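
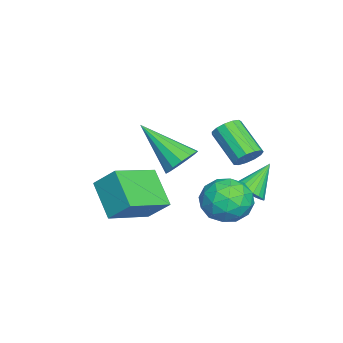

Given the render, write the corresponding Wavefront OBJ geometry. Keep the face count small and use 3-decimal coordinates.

v 0.259 2.446 -4.19
v 0.649 3.101 -3.612
v 0.931 1.319 -3.368
v 1.321 1.974 -2.79
v 0.376 1.826 -2.776
v -0.04 2.522 -3.285
v 1.62 1.898 -3.695
v 1.204 2.594 -4.204
v 1.49 2.762 -3.306
v 0.721 2.718 -2.738
v 0.859 1.702 -4.242
v 0.09 1.658 -3.674
v 0.395 2.872 -3.973
v 1.185 1.548 -3.007
v 0.63 1.461 -2.999
v 0.859 1.846 -2.659
v -0.01 2.532 -3.781
v 0.219 2.917 -3.441
v 0.059 2.168 -2.95
v 1.361 1.503 -3.539
v 1.59 1.888 -3.199
v 0.721 2.574 -4.321
v 0.95 2.959 -3.981
v 1.521 2.252 -4.03
v 1.118 3.058 -3.454
v 1.513 2.396 -2.97
v 1.689 2.351 -3.503
v 1.445 2.76 -3.801
v 0.666 3.032 -3.12
v 1.062 2.37 -2.636
v 0.506 2.283 -2.629
v 0.262 2.692 -2.927
v 1.161 2.833 -2.94
v 0.518 2.05 -4.344
v 0.914 1.388 -3.86
v 1.318 1.728 -4.053
v 1.074 2.137 -4.351
v 0.067 2.024 -4.01
v 0.462 1.362 -3.526
v 0.135 1.66 -3.179
v -0.109 2.069 -3.477
v 0.419 1.587 -4.04
v -0.787 2.671 -3.984
v -0.462 3.208 -4.038
v -1.613 3.269 -2.996
v -0.639 3.241 -4.206
v -0.838 3.188 -4.34
v -1.029 3.056 -4.42
v -1.183 2.865 -4.433
v -1.278 2.645 -4.378
v -1.297 2.428 -4.263
v -1.239 2.249 -4.106
v -1.112 2.133 -3.93
v -0.935 2.1 -3.762
v -0.736 2.153 -3.628
v -0.545 2.285 -3.548
v -0.391 2.476 -3.534
v -0.296 2.697 -3.589
v -0.277 2.913 -3.704
v -0.335 3.092 -3.862
v 2.784 1.123 -0.734
v 3.427 0.963 -0.634
v 2.236 -0.303 0.494
v 3.339 1.221 -0.373
v 3.075 1.448 -0.227
v 2.719 1.572 -0.242
v 2.383 1.553 -0.413
v 2.175 1.398 -0.687
v 2.159 1.155 -0.975
v 2.342 0.902 -1.187
v 2.666 0.719 -1.256
v 3.026 0.664 -1.158
v 3.31 0.755 -0.926
v 0.759 -0.379 -4.581
v -0.232 -1.096 -3.581
v 1.002 0.406 -3.777
v 0.011 -0.311 -2.777
v 2.109 -1.409 -3.983
v 1.118 -2.126 -2.983
v 2.352 -0.624 -3.179
v 1.361 -1.341 -2.179
v -0.218 2.75 -2.005
v 0.01 2.989 -1.553
v -0.834 2.109 -0.662
v -1.062 1.87 -1.115
v -0.245 3.161 -1.625
v -1.089 2.28 -0.735
v -0.491 3.202 -1.818
v -1.335 2.321 -0.927
v -0.651 3.099 -2.07
v -1.495 2.219 -1.18
v -0.673 2.886 -2.302
v -1.517 2.006 -1.411
v -0.551 2.63 -2.439
v -1.395 1.75 -1.549
v -0.323 2.412 -2.439
v -1.167 1.531 -1.548
v -0.062 2.301 -2.301
v -0.905 1.421 -1.41
v 0.15 2.333 -2.069
v -0.694 1.453 -1.178
v 0.245 2.497 -1.817
v -0.599 1.617 -0.926
v 0.192 2.742 -1.624
v -0.651 1.862 -0.734
f 1 38 17
f 38 12 41
f 17 41 6
f 38 41 17
f 1 17 13
f 17 6 18
f 13 18 2
f 17 18 13
f 1 13 22
f 13 2 23
f 22 23 8
f 13 23 22
f 1 22 34
f 22 8 37
f 34 37 11
f 22 37 34
f 1 34 38
f 34 11 42
f 38 42 12
f 34 42 38
f 2 18 29
f 18 6 32
f 29 32 10
f 18 32 29
f 6 41 19
f 41 12 40
f 19 40 5
f 41 40 19
f 12 42 39
f 42 11 35
f 39 35 3
f 42 35 39
f 11 37 36
f 37 8 24
f 36 24 7
f 37 24 36
f 8 23 28
f 23 2 25
f 28 25 9
f 23 25 28
f 4 30 16
f 30 10 31
f 16 31 5
f 30 31 16
f 4 16 14
f 16 5 15
f 14 15 3
f 16 15 14
f 4 14 21
f 14 3 20
f 21 20 7
f 14 20 21
f 4 21 26
f 21 7 27
f 26 27 9
f 21 27 26
f 4 26 30
f 26 9 33
f 30 33 10
f 26 33 30
f 5 31 19
f 31 10 32
f 19 32 6
f 31 32 19
f 3 15 39
f 15 5 40
f 39 40 12
f 15 40 39
f 7 20 36
f 20 3 35
f 36 35 11
f 20 35 36
f 9 27 28
f 27 7 24
f 28 24 8
f 27 24 28
f 10 33 29
f 33 9 25
f 29 25 2
f 33 25 29
f 44 43 46
f 44 46 45
f 46 43 47
f 46 47 45
f 47 43 48
f 47 48 45
f 48 43 49
f 48 49 45
f 49 43 50
f 49 50 45
f 50 43 51
f 50 51 45
f 51 43 52
f 51 52 45
f 52 43 53
f 52 53 45
f 53 43 54
f 53 54 45
f 54 43 55
f 54 55 45
f 55 43 56
f 55 56 45
f 56 43 57
f 56 57 45
f 57 43 58
f 57 58 45
f 58 43 59
f 58 59 45
f 59 43 60
f 59 60 45
f 60 43 44
f 60 44 45
f 62 61 64
f 62 64 63
f 64 61 65
f 64 65 63
f 65 61 66
f 65 66 63
f 66 61 67
f 66 67 63
f 67 61 68
f 67 68 63
f 68 61 69
f 68 69 63
f 69 61 70
f 69 70 63
f 70 61 71
f 70 71 63
f 71 61 72
f 71 72 63
f 72 61 73
f 72 73 63
f 73 61 62
f 73 62 63
f 75 77 74
f 78 75 74
f 74 77 76
f 76 78 74
f 75 81 77
f 79 75 78
f 79 81 75
f 77 81 76
f 80 78 76
f 76 81 80
f 80 79 78
f 81 79 80
f 83 82 86
f 83 86 84
f 84 86 87
f 84 87 85
f 86 82 88
f 86 88 87
f 87 88 89
f 87 89 85
f 88 82 90
f 88 90 89
f 89 90 91
f 89 91 85
f 90 82 92
f 90 92 91
f 91 92 93
f 91 93 85
f 92 82 94
f 92 94 93
f 93 94 95
f 93 95 85
f 94 82 96
f 94 96 95
f 95 96 97
f 95 97 85
f 96 82 98
f 96 98 97
f 97 98 99
f 97 99 85
f 98 82 100
f 98 100 99
f 99 100 101
f 99 101 85
f 100 82 102
f 100 102 101
f 101 102 103
f 101 103 85
f 102 82 104
f 102 104 103
f 103 104 105
f 103 105 85
f 104 82 83
f 104 83 105
f 105 83 84
f 105 84 85



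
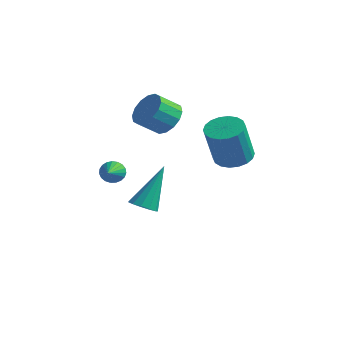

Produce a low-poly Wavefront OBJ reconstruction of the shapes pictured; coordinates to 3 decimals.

v -0.048 1.997 3.583
v 0.401 1.423 3.164
v 0.017 0.63 3.839
v -0.432 1.203 4.257
v 0.665 1.564 3.48
v 0.281 0.771 4.155
v 0.737 1.821 3.823
v 0.353 1.028 4.498
v 0.599 2.125 4.102
v 0.215 1.332 4.777
v 0.288 2.395 4.242
v -0.096 1.601 4.916
v -0.113 2.557 4.204
v -0.498 1.764 4.879
v -0.497 2.57 4.001
v -0.881 1.777 4.676
v -0.761 2.429 3.685
v -1.145 1.636 4.36
v -0.833 2.172 3.342
v -1.217 1.379 4.017
v -0.695 1.868 3.063
v -1.079 1.075 3.738
v -0.384 1.599 2.924
v -0.768 0.805 3.598
v 0.018 1.436 2.961
v -0.367 0.643 3.636
v -1.382 0.261 0.828
v -1.163 0.59 1.197
v -0.858 -0.541 1.232
v -1.35 0.52 1.301
v -1.542 0.406 1.323
v -1.707 0.267 1.259
v -1.815 0.127 1.121
v -1.848 0.01 0.932
v -1.801 -0.063 0.725
v -1.681 -0.081 0.536
v -1.509 -0.039 0.397
v -1.316 0.055 0.333
v -1.133 0.185 0.354
v -0.994 0.328 0.458
v -0.922 0.459 0.625
v -0.929 0.556 0.827
v -1.014 0.602 1.03
v -0.624 1.159 -1.183
v 0.012 1.202 -1.24
v -0.536 2.321 0.683
v -0.125 1.488 -1.411
v -0.42 1.67 -1.511
v -0.78 1.689 -1.506
v -1.091 1.54 -1.398
v -1.253 1.27 -1.223
v -1.215 0.965 -1.034
v -0.99 0.721 -0.893
v -0.648 0.617 -0.844
v -0.299 0.684 -0.902
v -0.053 0.902 -1.05
v 3.524 1.76 2.755
v 4.152 1.311 2.547
v 4.245 0.63 4.297
v 3.616 1.08 4.505
v 4.304 1.613 2.657
v 4.397 0.933 4.407
v 4.301 1.945 2.786
v 4.394 1.265 4.536
v 4.145 2.24 2.909
v 4.237 1.56 4.659
v 3.865 2.44 3.001
v 3.958 1.76 4.751
v 3.518 2.506 3.045
v 3.611 1.825 4.795
v 3.172 2.423 3.031
v 3.264 1.743 4.781
v 2.895 2.21 2.963
v 2.988 1.529 4.713
v 2.743 1.907 2.853
v 2.836 1.227 4.603
v 2.746 1.575 2.724
v 2.839 0.895 4.474
v 2.903 1.28 2.601
v 2.995 0.6 4.351
v 3.182 1.08 2.509
v 3.275 0.4 4.259
v 3.529 1.015 2.465
v 3.622 0.334 4.215
v 3.876 1.097 2.479
v 3.968 0.417 4.229
f 2 1 5
f 2 5 3
f 3 5 6
f 3 6 4
f 5 1 7
f 5 7 6
f 6 7 8
f 6 8 4
f 7 1 9
f 7 9 8
f 8 9 10
f 8 10 4
f 9 1 11
f 9 11 10
f 10 11 12
f 10 12 4
f 11 1 13
f 11 13 12
f 12 13 14
f 12 14 4
f 13 1 15
f 13 15 14
f 14 15 16
f 14 16 4
f 15 1 17
f 15 17 16
f 16 17 18
f 16 18 4
f 17 1 19
f 17 19 18
f 18 19 20
f 18 20 4
f 19 1 21
f 19 21 20
f 20 21 22
f 20 22 4
f 21 1 23
f 21 23 22
f 22 23 24
f 22 24 4
f 23 1 25
f 23 25 24
f 24 25 26
f 24 26 4
f 25 1 2
f 25 2 26
f 26 2 3
f 26 3 4
f 28 27 30
f 28 30 29
f 30 27 31
f 30 31 29
f 31 27 32
f 31 32 29
f 32 27 33
f 32 33 29
f 33 27 34
f 33 34 29
f 34 27 35
f 34 35 29
f 35 27 36
f 35 36 29
f 36 27 37
f 36 37 29
f 37 27 38
f 37 38 29
f 38 27 39
f 38 39 29
f 39 27 40
f 39 40 29
f 40 27 41
f 40 41 29
f 41 27 42
f 41 42 29
f 42 27 43
f 42 43 29
f 43 27 28
f 43 28 29
f 45 44 47
f 45 47 46
f 47 44 48
f 47 48 46
f 48 44 49
f 48 49 46
f 49 44 50
f 49 50 46
f 50 44 51
f 50 51 46
f 51 44 52
f 51 52 46
f 52 44 53
f 52 53 46
f 53 44 54
f 53 54 46
f 54 44 55
f 54 55 46
f 55 44 56
f 55 56 46
f 56 44 45
f 56 45 46
f 58 57 61
f 58 61 59
f 59 61 62
f 59 62 60
f 61 57 63
f 61 63 62
f 62 63 64
f 62 64 60
f 63 57 65
f 63 65 64
f 64 65 66
f 64 66 60
f 65 57 67
f 65 67 66
f 66 67 68
f 66 68 60
f 67 57 69
f 67 69 68
f 68 69 70
f 68 70 60
f 69 57 71
f 69 71 70
f 70 71 72
f 70 72 60
f 71 57 73
f 71 73 72
f 72 73 74
f 72 74 60
f 73 57 75
f 73 75 74
f 74 75 76
f 74 76 60
f 75 57 77
f 75 77 76
f 76 77 78
f 76 78 60
f 77 57 79
f 77 79 78
f 78 79 80
f 78 80 60
f 79 57 81
f 79 81 80
f 80 81 82
f 80 82 60
f 81 57 83
f 81 83 82
f 82 83 84
f 82 84 60
f 83 57 85
f 83 85 84
f 84 85 86
f 84 86 60
f 85 57 58
f 85 58 86
f 86 58 59
f 86 59 60



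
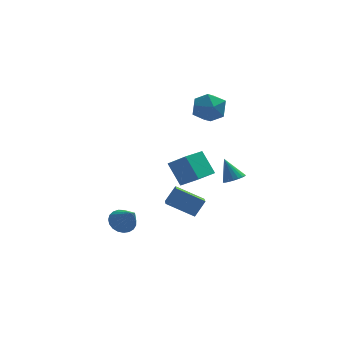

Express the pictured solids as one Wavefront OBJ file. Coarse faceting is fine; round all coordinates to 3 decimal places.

v 1.92 -0.265 -3.919
v 0.271 0.219 -3.042
v 2.02 1.381 -4.64
v 0.37 1.865 -3.764
v 2.57 0.135 -2.916
v 0.92 0.619 -2.04
v 2.669 1.781 -3.638
v 1.02 2.265 -2.761
v 0.445 0.807 -0.034
v 1.407 0.09 0.883
v 1.516 1.961 -0.255
v 2.478 1.244 0.662
v 1.102 -0.064 -1.402
v 2.064 -0.781 -0.485
v 2.173 1.09 -1.623
v 3.135 0.373 -0.706
v -2.361 -2.049 -3.047
v -1.677 -1.539 -2.945
v -1.719 -3.171 -1.753
v -1.908 -1.4 -2.71
v -2.218 -1.374 -2.533
v -2.552 -1.464 -2.446
v -2.854 -1.656 -2.462
v -3.071 -1.915 -2.579
v -3.164 -2.198 -2.777
v -3.119 -2.454 -3.022
v -2.943 -2.641 -3.272
v -2.667 -2.725 -3.482
v -2.337 -2.692 -3.617
v -2.012 -2.548 -3.654
v -1.747 -2.318 -3.586
v -1.589 -2.041 -3.424
v -1.564 -1.765 -3.198
v 4.197 -0.145 -0.961
v 4.863 -0.009 -0.757
v 3.663 0.425 0.401
v 4.778 0.259 -0.903
v 4.577 0.446 -1.06
v 4.302 0.516 -1.197
v 4.005 0.455 -1.288
v 3.746 0.276 -1.314
v 3.577 0.013 -1.27
v 3.53 -0.282 -1.165
v 3.616 -0.549 -1.019
v 3.816 -0.736 -0.862
v 4.092 -0.807 -0.725
v 4.388 -0.746 -0.634
v 4.647 -0.566 -0.608
v 4.816 -0.303 -0.652
v 2.004 2.135 3.258
v 2.79 2.997 3.309
v 3.11 1.063 4.351
v 3.896 1.925 4.402
v 2.865 2.043 4.937
v 2.181 2.705 4.261
v 3.719 1.355 3.399
v 3.035 2.017 2.723
v 3.849 2.515 3.395
v 3.322 2.94 4.346
v 2.578 1.12 3.314
v 2.051 1.545 4.265
f 2 4 1
f 5 2 1
f 1 4 3
f 3 5 1
f 2 8 4
f 6 2 5
f 6 8 2
f 4 8 3
f 7 5 3
f 3 8 7
f 7 6 5
f 8 6 7
f 10 12 9
f 13 10 9
f 9 12 11
f 11 13 9
f 10 16 12
f 14 10 13
f 14 16 10
f 12 16 11
f 15 13 11
f 11 16 15
f 15 14 13
f 16 14 15
f 18 17 20
f 18 20 19
f 20 17 21
f 20 21 19
f 21 17 22
f 21 22 19
f 22 17 23
f 22 23 19
f 23 17 24
f 23 24 19
f 24 17 25
f 24 25 19
f 25 17 26
f 25 26 19
f 26 17 27
f 26 27 19
f 27 17 28
f 27 28 19
f 28 17 29
f 28 29 19
f 29 17 30
f 29 30 19
f 30 17 31
f 30 31 19
f 31 17 32
f 31 32 19
f 32 17 33
f 32 33 19
f 33 17 18
f 33 18 19
f 35 34 37
f 35 37 36
f 37 34 38
f 37 38 36
f 38 34 39
f 38 39 36
f 39 34 40
f 39 40 36
f 40 34 41
f 40 41 36
f 41 34 42
f 41 42 36
f 42 34 43
f 42 43 36
f 43 34 44
f 43 44 36
f 44 34 45
f 44 45 36
f 45 34 46
f 45 46 36
f 46 34 47
f 46 47 36
f 47 34 48
f 47 48 36
f 48 34 49
f 48 49 36
f 49 34 35
f 49 35 36
f 50 61 55
f 50 55 51
f 50 51 57
f 50 57 60
f 50 60 61
f 51 55 59
f 55 61 54
f 61 60 52
f 60 57 56
f 57 51 58
f 53 59 54
f 53 54 52
f 53 52 56
f 53 56 58
f 53 58 59
f 54 59 55
f 52 54 61
f 56 52 60
f 58 56 57
f 59 58 51



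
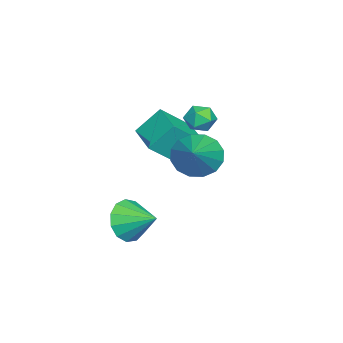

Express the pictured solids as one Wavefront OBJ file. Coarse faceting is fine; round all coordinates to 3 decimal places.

v -0.225 -0.908 -1.973
v 0.469 -0.78 -2.763
v 0.225 0.388 -1.367
v -0.038 -0.521 -2.941
v -0.605 -0.385 -2.812
v -1.051 -0.415 -2.416
v -1.235 -0.602 -1.879
v -1.098 -0.886 -1.372
v -0.684 -1.177 -1.056
v -0.123 -1.383 -1.03
v 0.404 -1.438 -1.304
v 0.733 -1.325 -1.79
v 0.757 -1.08 -2.334
v -4.135 -0.519 0.245
v -4.628 0.382 1.366
v -2.826 0.433 0.056
v -3.319 1.334 1.177
v -3.221 -1.534 1.463
v -3.714 -0.633 2.584
v -1.912 -0.582 1.274
v -2.405 0.319 2.395
v -1.316 1.573 1.516
v -0.729 1.419 0.635
v 0.456 1.867 2.644
v -0.828 1.963 0.648
v -1.057 2.404 0.893
v -1.356 2.621 1.306
v -1.644 2.558 1.775
v -1.844 2.231 2.174
v -1.902 1.727 2.398
v -1.803 1.182 2.385
v -1.574 0.742 2.139
v -1.275 0.524 1.727
v -0.987 0.588 1.258
v -0.787 0.915 0.858
v -2.867 1.511 3.284
v -2.483 2.073 3.032
v -1.917 0.827 3.208
v -1.533 1.389 2.956
v -1.758 1.384 3.646
v -2.346 1.807 3.692
v -2.054 1.093 2.548
v -2.642 1.516 2.594
v -1.981 1.815 2.577
v -1.798 1.994 3.255
v -2.602 0.906 2.985
v -2.419 1.085 3.663
f 2 1 4
f 2 4 3
f 4 1 5
f 4 5 3
f 5 1 6
f 5 6 3
f 6 1 7
f 6 7 3
f 7 1 8
f 7 8 3
f 8 1 9
f 8 9 3
f 9 1 10
f 9 10 3
f 10 1 11
f 10 11 3
f 11 1 12
f 11 12 3
f 12 1 13
f 12 13 3
f 13 1 2
f 13 2 3
f 15 17 14
f 18 15 14
f 14 17 16
f 16 18 14
f 15 21 17
f 19 15 18
f 19 21 15
f 17 21 16
f 20 18 16
f 16 21 20
f 20 19 18
f 21 19 20
f 23 22 25
f 23 25 24
f 25 22 26
f 25 26 24
f 26 22 27
f 26 27 24
f 27 22 28
f 27 28 24
f 28 22 29
f 28 29 24
f 29 22 30
f 29 30 24
f 30 22 31
f 30 31 24
f 31 22 32
f 31 32 24
f 32 22 33
f 32 33 24
f 33 22 34
f 33 34 24
f 34 22 35
f 34 35 24
f 35 22 23
f 35 23 24
f 36 47 41
f 36 41 37
f 36 37 43
f 36 43 46
f 36 46 47
f 37 41 45
f 41 47 40
f 47 46 38
f 46 43 42
f 43 37 44
f 39 45 40
f 39 40 38
f 39 38 42
f 39 42 44
f 39 44 45
f 40 45 41
f 38 40 47
f 42 38 46
f 44 42 43
f 45 44 37



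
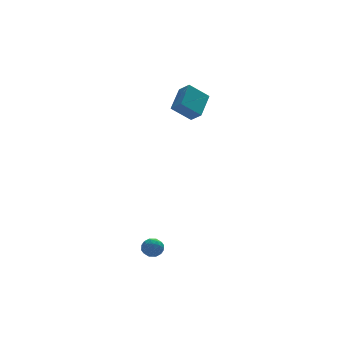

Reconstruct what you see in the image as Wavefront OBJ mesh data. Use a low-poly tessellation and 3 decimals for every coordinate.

v 1.137 3.393 3.317
v 1.525 2.759 3.875
v 2.031 4.705 4.186
v 2.42 4.07 4.743
v 2.28 3.25 2.357
v 2.669 2.615 2.914
v 3.175 4.561 3.225
v 3.563 3.927 3.783
v -1.802 -3.349 -3.249
v -1.418 -3.801 -3.52
v -2.642 -3.779 -3.72
v -2.258 -4.231 -3.991
v -2.363 -4.236 -3.348
v -1.844 -3.97 -3.057
v -2.216 -3.61 -4.183
v -1.697 -3.344 -3.892
v -1.674 -3.962 -4.098
v -1.765 -4.349 -3.581
v -2.295 -3.231 -3.659
v -2.386 -3.618 -3.142
v -1.536 -3.537 -3.343
v -2.524 -4.043 -3.897
v -2.585 -4.046 -3.519
v -2.36 -4.312 -3.678
v -1.787 -3.637 -3.071
v -1.561 -3.902 -3.23
v -2.117 -4.158 -3.129
v -2.499 -3.678 -4.01
v -2.273 -3.943 -4.169
v -1.7 -3.268 -3.562
v -1.475 -3.534 -3.721
v -1.943 -3.422 -4.111
v -1.461 -3.897 -3.842
v -1.955 -4.151 -4.119
v -1.93 -3.785 -4.232
v -1.625 -3.629 -4.061
v -1.515 -4.125 -3.538
v -2.008 -4.378 -3.815
v -2.07 -4.381 -3.437
v -1.765 -4.225 -3.266
v -1.665 -4.22 -3.878
v -2.052 -3.202 -3.425
v -2.545 -3.455 -3.702
v -2.295 -3.355 -3.974
v -1.99 -3.199 -3.803
v -2.105 -3.429 -3.121
v -2.599 -3.683 -3.398
v -2.435 -3.951 -3.179
v -2.13 -3.795 -3.008
v -2.395 -3.36 -3.362
f 2 4 1
f 5 2 1
f 1 4 3
f 3 5 1
f 2 8 4
f 6 2 5
f 6 8 2
f 4 8 3
f 7 5 3
f 3 8 7
f 7 6 5
f 8 6 7
f 9 46 25
f 46 20 49
f 25 49 14
f 46 49 25
f 9 25 21
f 25 14 26
f 21 26 10
f 25 26 21
f 9 21 30
f 21 10 31
f 30 31 16
f 21 31 30
f 9 30 42
f 30 16 45
f 42 45 19
f 30 45 42
f 9 42 46
f 42 19 50
f 46 50 20
f 42 50 46
f 10 26 37
f 26 14 40
f 37 40 18
f 26 40 37
f 14 49 27
f 49 20 48
f 27 48 13
f 49 48 27
f 20 50 47
f 50 19 43
f 47 43 11
f 50 43 47
f 19 45 44
f 45 16 32
f 44 32 15
f 45 32 44
f 16 31 36
f 31 10 33
f 36 33 17
f 31 33 36
f 12 38 24
f 38 18 39
f 24 39 13
f 38 39 24
f 12 24 22
f 24 13 23
f 22 23 11
f 24 23 22
f 12 22 29
f 22 11 28
f 29 28 15
f 22 28 29
f 12 29 34
f 29 15 35
f 34 35 17
f 29 35 34
f 12 34 38
f 34 17 41
f 38 41 18
f 34 41 38
f 13 39 27
f 39 18 40
f 27 40 14
f 39 40 27
f 11 23 47
f 23 13 48
f 47 48 20
f 23 48 47
f 15 28 44
f 28 11 43
f 44 43 19
f 28 43 44
f 17 35 36
f 35 15 32
f 36 32 16
f 35 32 36
f 18 41 37
f 41 17 33
f 37 33 10
f 41 33 37



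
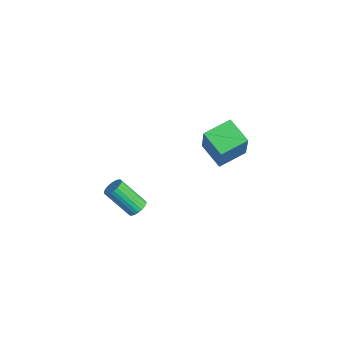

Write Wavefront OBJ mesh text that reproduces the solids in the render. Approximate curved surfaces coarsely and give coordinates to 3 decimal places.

v 0.85 -2.269 1.634
v 1.318 -2.399 1.82
v 0.578 -3.281 3.071
v 0.11 -3.151 2.886
v 1.282 -2.227 1.92
v 0.543 -3.108 3.171
v 1.181 -2.06 1.977
v 0.441 -2.942 3.228
v 1.029 -1.926 1.982
v 0.289 -2.808 3.233
v 0.85 -1.844 1.934
v 0.11 -2.726 3.185
v 0.67 -1.827 1.84
v -0.069 -2.708 3.091
v 0.519 -1.877 1.715
v -0.221 -2.758 2.966
v 0.417 -1.986 1.578
v -0.323 -2.868 2.829
v 0.382 -2.139 1.449
v -0.358 -3.021 2.7
v 0.417 -2.312 1.349
v -0.322 -3.193 2.6
v 0.519 -2.478 1.292
v -0.221 -3.36 2.543
v 0.671 -2.612 1.287
v -0.069 -3.494 2.538
v 0.85 -2.694 1.335
v 0.11 -3.576 2.586
v 1.029 -2.712 1.429
v 0.29 -3.593 2.68
v 1.181 -2.662 1.554
v 0.441 -3.543 2.805
v 1.283 -2.552 1.691
v 0.543 -3.434 2.942
v -2.406 2.306 1.556
v -1.595 2.015 3.338
v -2.613 3.755 1.886
v -1.801 3.464 3.669
v -1.099 2.616 1.011
v -0.287 2.325 2.794
v -1.305 4.065 1.342
v -0.494 3.774 3.124
f 2 1 5
f 2 5 3
f 3 5 6
f 3 6 4
f 5 1 7
f 5 7 6
f 6 7 8
f 6 8 4
f 7 1 9
f 7 9 8
f 8 9 10
f 8 10 4
f 9 1 11
f 9 11 10
f 10 11 12
f 10 12 4
f 11 1 13
f 11 13 12
f 12 13 14
f 12 14 4
f 13 1 15
f 13 15 14
f 14 15 16
f 14 16 4
f 15 1 17
f 15 17 16
f 16 17 18
f 16 18 4
f 17 1 19
f 17 19 18
f 18 19 20
f 18 20 4
f 19 1 21
f 19 21 20
f 20 21 22
f 20 22 4
f 21 1 23
f 21 23 22
f 22 23 24
f 22 24 4
f 23 1 25
f 23 25 24
f 24 25 26
f 24 26 4
f 25 1 27
f 25 27 26
f 26 27 28
f 26 28 4
f 27 1 29
f 27 29 28
f 28 29 30
f 28 30 4
f 29 1 31
f 29 31 30
f 30 31 32
f 30 32 4
f 31 1 33
f 31 33 32
f 32 33 34
f 32 34 4
f 33 1 2
f 33 2 34
f 34 2 3
f 34 3 4
f 36 38 35
f 39 36 35
f 35 38 37
f 37 39 35
f 36 42 38
f 40 36 39
f 40 42 36
f 38 42 37
f 41 39 37
f 37 42 41
f 41 40 39
f 42 40 41



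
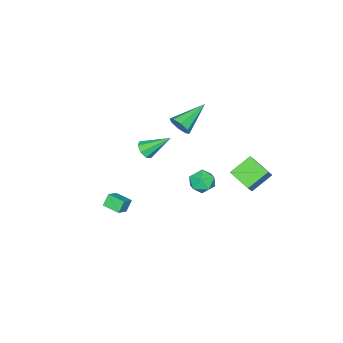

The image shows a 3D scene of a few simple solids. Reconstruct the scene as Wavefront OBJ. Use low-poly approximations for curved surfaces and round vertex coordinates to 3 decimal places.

v 1.545 3.477 2.589
v 2.305 3.112 2.768
v 1.395 2.628 1.492
v 2.155 2.263 1.671
v 1.483 2.14 2.197
v 1.576 2.664 2.875
v 2.124 3.076 1.385
v 2.217 3.6 2.063
v 2.663 2.864 2.024
v 2.267 2.285 2.525
v 1.433 3.455 1.735
v 1.037 2.876 2.236
v -0.943 4.307 0.08
v -1.179 2.877 0.569
v -2.169 4.809 0.96
v -2.404 3.379 1.449
v -0.276 4.481 0.911
v -0.511 3.051 1.4
v -1.501 4.983 1.791
v -1.737 3.553 2.28
v -1.677 -4.072 -1.077
v -1.292 -4.315 -0.559
v -2.503 -2.788 0.137
v -1.057 -3.919 -0.817
v -1.185 -3.612 -1.228
v -1.602 -3.575 -1.55
v -2.063 -3.829 -1.596
v -2.298 -4.224 -1.337
v -2.17 -4.531 -0.927
v -1.753 -4.568 -0.604
v 3.642 -2.318 -1.515
v 3.184 -2.272 -0.8
v 3.578 -1.225 -1.625
v 3.12 -1.18 -0.911
v 4.44 -2.22 -1.009
v 3.982 -2.175 -0.295
v 4.376 -1.128 -1.12
v 3.918 -1.082 -0.405
v -0.878 -0.855 3.277
v -0.549 -0.492 3.871
v -2.842 -0.525 4.163
v -0.686 -0.125 3.431
v -0.935 -0.185 2.901
v -1.151 -0.638 2.591
v -1.207 -1.217 2.683
v -1.07 -1.584 3.123
v -0.82 -1.524 3.653
v -0.605 -1.072 3.963
f 1 12 6
f 1 6 2
f 1 2 8
f 1 8 11
f 1 11 12
f 2 6 10
f 6 12 5
f 12 11 3
f 11 8 7
f 8 2 9
f 4 10 5
f 4 5 3
f 4 3 7
f 4 7 9
f 4 9 10
f 5 10 6
f 3 5 12
f 7 3 11
f 9 7 8
f 10 9 2
f 14 16 13
f 17 14 13
f 13 16 15
f 15 17 13
f 14 20 16
f 18 14 17
f 18 20 14
f 16 20 15
f 19 17 15
f 15 20 19
f 19 18 17
f 20 18 19
f 22 21 24
f 22 24 23
f 24 21 25
f 24 25 23
f 25 21 26
f 25 26 23
f 26 21 27
f 26 27 23
f 27 21 28
f 27 28 23
f 28 21 29
f 28 29 23
f 29 21 30
f 29 30 23
f 30 21 22
f 30 22 23
f 32 34 31
f 35 32 31
f 31 34 33
f 33 35 31
f 32 38 34
f 36 32 35
f 36 38 32
f 34 38 33
f 37 35 33
f 33 38 37
f 37 36 35
f 38 36 37
f 40 39 42
f 40 42 41
f 42 39 43
f 42 43 41
f 43 39 44
f 43 44 41
f 44 39 45
f 44 45 41
f 45 39 46
f 45 46 41
f 46 39 47
f 46 47 41
f 47 39 48
f 47 48 41
f 48 39 40
f 48 40 41



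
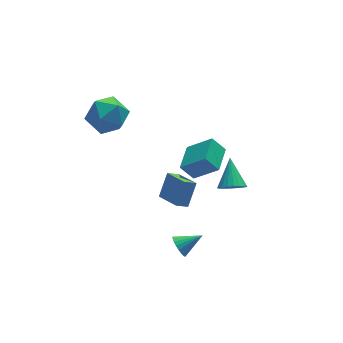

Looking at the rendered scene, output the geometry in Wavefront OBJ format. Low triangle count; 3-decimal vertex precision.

v -3.832 3.441 3.686
v -3.122 3.69 2.673
v -2.158 2.91 4.727
v -1.448 3.159 3.714
v -2.013 4.1 4.337
v -3.047 4.429 3.693
v -2.233 2.171 3.707
v -3.267 2.5 3.063
v -2.134 2.906 2.686
v -1.998 4.098 3.075
v -3.282 2.502 4.325
v -3.146 3.694 4.714
v -0.979 -2.727 -2.441
v -0.757 -3.087 -2.96
v 0.259 -2.833 -1.839
v -0.696 -2.828 -3.04
v -0.684 -2.55 -3.016
v -0.722 -2.303 -2.893
v -0.806 -2.13 -2.691
v -0.918 -2.059 -2.446
v -1.042 -2.104 -2.201
v -1.154 -2.257 -1.997
v -1.236 -2.491 -1.869
v -1.274 -2.765 -1.841
v -1.26 -3.033 -1.916
v -1.198 -3.248 -2.082
v -1.098 -3.373 -2.31
v -0.977 -3.386 -2.561
v -0.857 -3.285 -2.791
v 2.426 -1.503 0.185
v 2.711 -1.1 -0.419
v 2.834 -0.157 1.275
v 2.4 -1.008 -0.417
v 2.094 -1.001 -0.311
v 1.845 -1.081 -0.119
v 1.696 -1.235 0.126
v 1.674 -1.434 0.38
v 1.782 -1.646 0.601
v 2.002 -1.833 0.75
v 2.294 -1.963 0.801
v 2.61 -2.013 0.746
v 2.894 -1.976 0.593
v 3.097 -1.856 0.37
v 3.184 -1.676 0.115
v 3.14 -1.466 -0.128
v 2.973 -1.262 -0.317
v 0.129 1.357 -2.802
v 0.541 -0.089 -2.284
v -0.556 1.316 -2.372
v -0.144 -0.129 -1.853
v 0.844 1.989 -1.607
v 1.256 0.544 -1.088
v 0.159 1.949 -1.176
v 0.571 0.503 -0.658
v 2.251 3.443 -4.005
v 3.386 2.593 -2.786
v 1.598 3.83 -3.128
v 2.732 2.98 -1.909
v 3.228 4.88 -3.911
v 4.362 4.03 -2.692
v 2.574 5.267 -3.034
v 3.709 4.417 -1.815
f 1 12 6
f 1 6 2
f 1 2 8
f 1 8 11
f 1 11 12
f 2 6 10
f 6 12 5
f 12 11 3
f 11 8 7
f 8 2 9
f 4 10 5
f 4 5 3
f 4 3 7
f 4 7 9
f 4 9 10
f 5 10 6
f 3 5 12
f 7 3 11
f 9 7 8
f 10 9 2
f 14 13 16
f 14 16 15
f 16 13 17
f 16 17 15
f 17 13 18
f 17 18 15
f 18 13 19
f 18 19 15
f 19 13 20
f 19 20 15
f 20 13 21
f 20 21 15
f 21 13 22
f 21 22 15
f 22 13 23
f 22 23 15
f 23 13 24
f 23 24 15
f 24 13 25
f 24 25 15
f 25 13 26
f 25 26 15
f 26 13 27
f 26 27 15
f 27 13 28
f 27 28 15
f 28 13 29
f 28 29 15
f 29 13 14
f 29 14 15
f 31 30 33
f 31 33 32
f 33 30 34
f 33 34 32
f 34 30 35
f 34 35 32
f 35 30 36
f 35 36 32
f 36 30 37
f 36 37 32
f 37 30 38
f 37 38 32
f 38 30 39
f 38 39 32
f 39 30 40
f 39 40 32
f 40 30 41
f 40 41 32
f 41 30 42
f 41 42 32
f 42 30 43
f 42 43 32
f 43 30 44
f 43 44 32
f 44 30 45
f 44 45 32
f 45 30 46
f 45 46 32
f 46 30 31
f 46 31 32
f 48 50 47
f 51 48 47
f 47 50 49
f 49 51 47
f 48 54 50
f 52 48 51
f 52 54 48
f 50 54 49
f 53 51 49
f 49 54 53
f 53 52 51
f 54 52 53
f 56 58 55
f 59 56 55
f 55 58 57
f 57 59 55
f 56 62 58
f 60 56 59
f 60 62 56
f 58 62 57
f 61 59 57
f 57 62 61
f 61 60 59
f 62 60 61



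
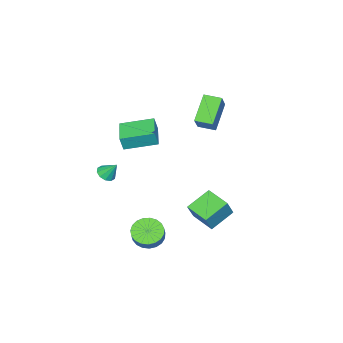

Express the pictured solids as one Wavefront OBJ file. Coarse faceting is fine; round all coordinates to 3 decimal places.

v 2.279 -3.965 -0.081
v 2.936 -3.968 -0.026
v 2.201 -3.235 0.881
v 2.832 -3.658 -0.269
v 2.516 -3.465 -0.441
v 2.11 -3.463 -0.475
v 1.768 -3.653 -0.359
v 1.621 -3.962 -0.136
v 1.725 -4.272 0.107
v 2.041 -4.465 0.279
v 2.448 -4.467 0.313
v 2.79 -4.277 0.197
v 3.438 -0.184 -3.47
v 4.226 -0.085 -4.061
v 4.83 0.243 -3.202
v 4.042 0.144 -2.61
v 4.055 0.289 -4.083
v 4.659 0.616 -3.224
v 3.777 0.581 -3.999
v 4.381 0.908 -3.14
v 3.441 0.741 -3.824
v 4.044 1.068 -2.964
v 3.104 0.741 -3.587
v 3.707 1.068 -2.728
v 2.825 0.581 -3.33
v 3.428 0.908 -2.471
v 2.652 0.289 -3.097
v 3.255 0.616 -2.238
v 2.615 -0.085 -2.929
v 3.218 0.242 -2.07
v 2.72 -0.476 -2.854
v 3.324 -0.148 -1.995
v 2.95 -0.816 -2.885
v 3.553 -0.489 -2.026
v 3.264 -1.047 -3.018
v 3.867 -0.72 -2.159
v 3.608 -1.129 -3.229
v 4.211 -0.801 -2.369
v 3.923 -1.047 -3.481
v 4.526 -0.72 -2.622
v 4.154 -0.816 -3.731
v 4.757 -0.488 -2.872
v 4.261 -0.476 -3.936
v 4.865 -0.148 -3.077
v 0.089 2.273 -1.327
v 0.864 2.335 -0.068
v 0.508 3.802 -1.66
v 1.283 3.864 -0.401
v 1.517 1.696 -2.179
v 2.292 1.758 -0.92
v 1.936 3.225 -2.512
v 2.711 3.287 -1.253
v -0.927 -4.917 1.378
v -0.668 -5.016 2.391
v -2.065 -3.153 1.842
v -1.806 -3.252 2.855
v 0.526 -3.908 1.105
v 0.785 -4.007 2.118
v -0.612 -2.144 1.569
v -0.353 -2.243 2.582
v -4.773 -1.357 3.542
v -3.594 -0.856 4.835
v -5.102 -0.262 3.418
v -3.923 0.239 4.711
v -3.297 -1.079 2.089
v -2.118 -0.578 3.382
v -3.626 0.016 1.965
v -2.447 0.517 3.258
f 2 1 4
f 2 4 3
f 4 1 5
f 4 5 3
f 5 1 6
f 5 6 3
f 6 1 7
f 6 7 3
f 7 1 8
f 7 8 3
f 8 1 9
f 8 9 3
f 9 1 10
f 9 10 3
f 10 1 11
f 10 11 3
f 11 1 12
f 11 12 3
f 12 1 2
f 12 2 3
f 14 13 17
f 14 17 15
f 15 17 18
f 15 18 16
f 17 13 19
f 17 19 18
f 18 19 20
f 18 20 16
f 19 13 21
f 19 21 20
f 20 21 22
f 20 22 16
f 21 13 23
f 21 23 22
f 22 23 24
f 22 24 16
f 23 13 25
f 23 25 24
f 24 25 26
f 24 26 16
f 25 13 27
f 25 27 26
f 26 27 28
f 26 28 16
f 27 13 29
f 27 29 28
f 28 29 30
f 28 30 16
f 29 13 31
f 29 31 30
f 30 31 32
f 30 32 16
f 31 13 33
f 31 33 32
f 32 33 34
f 32 34 16
f 33 13 35
f 33 35 34
f 34 35 36
f 34 36 16
f 35 13 37
f 35 37 36
f 36 37 38
f 36 38 16
f 37 13 39
f 37 39 38
f 38 39 40
f 38 40 16
f 39 13 41
f 39 41 40
f 40 41 42
f 40 42 16
f 41 13 43
f 41 43 42
f 42 43 44
f 42 44 16
f 43 13 14
f 43 14 44
f 44 14 15
f 44 15 16
f 46 48 45
f 49 46 45
f 45 48 47
f 47 49 45
f 46 52 48
f 50 46 49
f 50 52 46
f 48 52 47
f 51 49 47
f 47 52 51
f 51 50 49
f 52 50 51
f 54 56 53
f 57 54 53
f 53 56 55
f 55 57 53
f 54 60 56
f 58 54 57
f 58 60 54
f 56 60 55
f 59 57 55
f 55 60 59
f 59 58 57
f 60 58 59
f 62 64 61
f 65 62 61
f 61 64 63
f 63 65 61
f 62 68 64
f 66 62 65
f 66 68 62
f 64 68 63
f 67 65 63
f 63 68 67
f 67 66 65
f 68 66 67



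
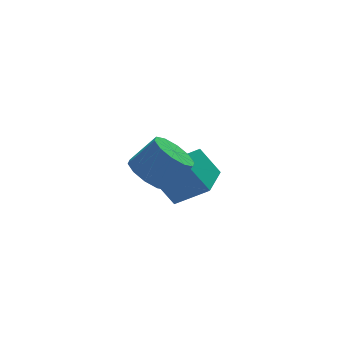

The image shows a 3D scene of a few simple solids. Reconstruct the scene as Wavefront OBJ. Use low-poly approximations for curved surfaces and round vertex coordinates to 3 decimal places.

v -3.24 -2.968 0.047
v -2.84 -3.655 -0.434
v -1.92 -3.88 0.651
v -2.32 -3.192 1.133
v -2.567 -3.166 -0.563
v -1.648 -3.391 0.522
v -2.551 -2.601 -0.46
v -1.632 -2.826 0.626
v -2.799 -2.176 -0.162
v -1.879 -2.401 0.923
v -3.214 -2.053 0.215
v -2.295 -2.278 1.301
v -3.64 -2.28 0.529
v -2.72 -2.505 1.614
v -3.912 -2.769 0.658
v -2.993 -2.994 1.743
v -3.928 -3.334 0.554
v -3.009 -3.559 1.64
v -3.681 -3.759 0.257
v -2.761 -3.984 1.342
v -3.265 -3.882 -0.121
v -2.346 -4.107 0.965
v -0.922 0.138 -3.832
v -1.567 0.64 -2.659
v 0.142 1.515 -3.836
v -0.504 2.017 -2.663
v 0.164 -0.697 -2.877
v -0.482 -0.195 -1.704
v 1.227 0.68 -2.881
v 0.582 1.182 -1.708
f 2 1 5
f 2 5 3
f 3 5 6
f 3 6 4
f 5 1 7
f 5 7 6
f 6 7 8
f 6 8 4
f 7 1 9
f 7 9 8
f 8 9 10
f 8 10 4
f 9 1 11
f 9 11 10
f 10 11 12
f 10 12 4
f 11 1 13
f 11 13 12
f 12 13 14
f 12 14 4
f 13 1 15
f 13 15 14
f 14 15 16
f 14 16 4
f 15 1 17
f 15 17 16
f 16 17 18
f 16 18 4
f 17 1 19
f 17 19 18
f 18 19 20
f 18 20 4
f 19 1 21
f 19 21 20
f 20 21 22
f 20 22 4
f 21 1 2
f 21 2 22
f 22 2 3
f 22 3 4
f 24 26 23
f 27 24 23
f 23 26 25
f 25 27 23
f 24 30 26
f 28 24 27
f 28 30 24
f 26 30 25
f 29 27 25
f 25 30 29
f 29 28 27
f 30 28 29



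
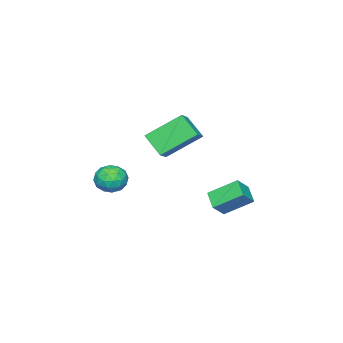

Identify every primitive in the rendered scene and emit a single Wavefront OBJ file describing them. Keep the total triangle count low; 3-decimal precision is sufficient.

v -3.674 -1.781 -2.907
v -4.373 -0.505 -1.953
v -3.05 -1.045 -3.434
v -3.749 0.231 -2.48
v -2.891 -1.911 -2.16
v -3.59 -0.635 -1.206
v -2.267 -1.175 -2.687
v -2.966 0.101 -1.733
v 2.948 -3.206 -0.021
v 3.294 -3.472 0.723
v 1.746 -3.828 0.317
v 2.092 -4.094 1.061
v 1.933 -3.256 0.935
v 2.676 -2.872 0.726
v 2.364 -4.428 0.314
v 3.107 -4.044 0.105
v 2.934 -4.228 0.929
v 2.667 -3.503 1.313
v 2.373 -3.797 -0.273
v 2.106 -3.072 0.111
v 3.227 -3.284 0.321
v 1.813 -4.016 0.719
v 1.72 -3.523 0.645
v 1.923 -3.68 1.082
v 2.863 -2.931 0.324
v 3.067 -3.088 0.76
v 2.266 -2.961 0.885
v 1.973 -4.212 0.28
v 2.177 -4.369 0.716
v 3.117 -3.62 -0.042
v 3.32 -3.777 0.395
v 2.774 -4.339 0.155
v 3.218 -3.885 0.88
v 2.512 -4.251 1.078
v 2.672 -4.447 0.639
v 3.109 -4.221 0.516
v 3.062 -3.459 1.105
v 2.355 -3.825 1.304
v 2.261 -3.332 1.23
v 2.698 -3.106 1.108
v 2.85 -3.903 1.227
v 2.685 -3.475 -0.264
v 1.978 -3.841 -0.065
v 2.342 -4.194 -0.068
v 2.779 -3.968 -0.19
v 2.528 -3.049 -0.038
v 1.822 -3.415 0.16
v 1.931 -3.079 0.524
v 2.368 -2.853 0.401
v 2.19 -3.397 -0.187
v 0.675 -2.712 2.762
v -0.431 -1.401 4.026
v 0.946 -1.639 1.888
v -0.159 -0.329 3.152
v 1.399 -2.531 3.208
v 0.294 -1.221 4.472
v 1.671 -1.459 2.334
v 0.565 -0.148 3.598
f 2 4 1
f 5 2 1
f 1 4 3
f 3 5 1
f 2 8 4
f 6 2 5
f 6 8 2
f 4 8 3
f 7 5 3
f 3 8 7
f 7 6 5
f 8 6 7
f 9 46 25
f 46 20 49
f 25 49 14
f 46 49 25
f 9 25 21
f 25 14 26
f 21 26 10
f 25 26 21
f 9 21 30
f 21 10 31
f 30 31 16
f 21 31 30
f 9 30 42
f 30 16 45
f 42 45 19
f 30 45 42
f 9 42 46
f 42 19 50
f 46 50 20
f 42 50 46
f 10 26 37
f 26 14 40
f 37 40 18
f 26 40 37
f 14 49 27
f 49 20 48
f 27 48 13
f 49 48 27
f 20 50 47
f 50 19 43
f 47 43 11
f 50 43 47
f 19 45 44
f 45 16 32
f 44 32 15
f 45 32 44
f 16 31 36
f 31 10 33
f 36 33 17
f 31 33 36
f 12 38 24
f 38 18 39
f 24 39 13
f 38 39 24
f 12 24 22
f 24 13 23
f 22 23 11
f 24 23 22
f 12 22 29
f 22 11 28
f 29 28 15
f 22 28 29
f 12 29 34
f 29 15 35
f 34 35 17
f 29 35 34
f 12 34 38
f 34 17 41
f 38 41 18
f 34 41 38
f 13 39 27
f 39 18 40
f 27 40 14
f 39 40 27
f 11 23 47
f 23 13 48
f 47 48 20
f 23 48 47
f 15 28 44
f 28 11 43
f 44 43 19
f 28 43 44
f 17 35 36
f 35 15 32
f 36 32 16
f 35 32 36
f 18 41 37
f 41 17 33
f 37 33 10
f 41 33 37
f 52 54 51
f 55 52 51
f 51 54 53
f 53 55 51
f 52 58 54
f 56 52 55
f 56 58 52
f 54 58 53
f 57 55 53
f 53 58 57
f 57 56 55
f 58 56 57



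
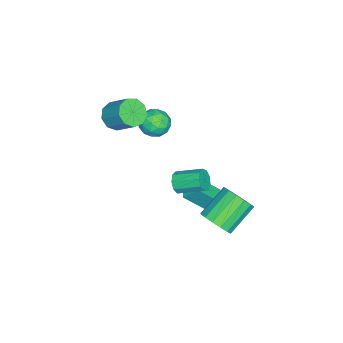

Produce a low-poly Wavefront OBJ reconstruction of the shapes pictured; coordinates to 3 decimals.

v -3.827 1.064 -2.852
v -3.239 0.03 -1.555
v -3.978 1.89 -2.126
v -3.389 0.856 -0.829
v -2.951 1.364 -3.011
v -2.362 0.33 -1.714
v -3.101 2.19 -2.285
v -2.513 1.156 -0.988
v -1.881 0.181 0.048
v -1.413 0.02 0.514
v -1.531 1.477 1.138
v -1.999 1.639 0.672
v -1.207 0.198 0.137
v -1.325 1.656 0.761
v -1.316 0.368 -0.282
v -1.435 1.826 0.342
v -1.69 0.451 -0.546
v -1.808 1.909 0.077
v -2.153 0.407 -0.532
v -2.271 1.865 0.091
v -2.489 0.258 -0.247
v -2.607 1.716 0.377
v -2.54 0.073 0.177
v -2.658 1.531 0.8
v -2.283 -0.062 0.54
v -2.401 1.396 1.164
v -1.838 -0.083 0.673
v -1.956 1.375 1.297
v -3.991 -1.285 2.385
v -3.643 -0.774 3.073
v -3.477 -2.526 3.047
v -3.129 -2.015 3.735
v -4.046 -2.1 3.64
v -4.363 -1.333 3.231
v -2.757 -1.967 2.889
v -3.074 -1.2 2.48
v -2.88 -1.195 3.385
v -3.677 -1.278 3.849
v -3.443 -2.022 2.271
v -4.24 -2.105 2.735
v -3.862 -0.921 2.671
v -3.258 -2.379 3.449
v -3.797 -2.429 3.393
v -3.592 -2.129 3.798
v -4.285 -1.249 2.763
v -4.081 -0.949 3.168
v -4.318 -1.728 3.501
v -3.039 -2.351 2.952
v -2.835 -2.051 3.357
v -3.528 -1.171 2.322
v -3.323 -0.871 2.727
v -2.802 -1.572 2.619
v -3.209 -0.868 3.259
v -2.907 -1.597 3.648
v -2.688 -1.569 3.151
v -2.875 -1.118 2.91
v -3.677 -0.916 3.531
v -3.376 -1.646 3.92
v -3.914 -1.696 3.864
v -4.101 -1.245 3.624
v -3.229 -1.164 3.715
v -3.744 -1.654 2.2
v -3.443 -2.384 2.589
v -3.019 -2.055 2.496
v -3.206 -1.604 2.256
v -4.213 -1.703 2.472
v -3.911 -2.432 2.861
v -4.245 -2.182 3.21
v -4.432 -1.731 2.969
v -3.891 -2.136 2.405
v -3.344 -3.769 3.186
v -2.479 -3.913 2.984
v -2.031 -2.756 4.071
v -2.896 -2.611 4.274
v -2.712 -3.478 2.616
v -2.263 -2.321 3.703
v -3.24 -3.178 2.515
v -2.791 -2.021 3.602
v -3.817 -3.155 2.728
v -3.368 -1.998 3.816
v -4.173 -3.419 3.156
v -3.724 -2.262 4.243
v -4.141 -3.846 3.598
v -3.693 -2.689 4.685
v -3.736 -4.237 3.847
v -3.288 -3.08 4.934
v -3.148 -4.409 3.787
v -2.7 -3.252 4.875
v -2.652 -4.281 3.446
v -2.203 -3.124 4.534
v -0.823 2.633 -1.664
v -0.198 2.664 -0.884
v -1.672 3.458 0.264
v -2.297 3.427 -0.516
v -0.138 3.12 -1.122
v -1.612 3.914 0.026
v -0.262 3.445 -1.505
v -1.736 4.239 -0.357
v -0.536 3.553 -1.931
v -2.009 4.347 -0.783
v -0.887 3.414 -2.285
v -2.36 4.208 -1.137
v -1.22 3.066 -2.473
v -2.694 3.86 -1.325
v -1.448 2.602 -2.444
v -2.922 3.396 -1.296
v -1.508 2.146 -2.206
v -2.982 2.94 -1.058
v -1.384 1.821 -1.823
v -2.858 2.615 -0.675
v -1.111 1.713 -1.397
v -2.584 2.507 -0.249
v -0.76 1.852 -1.043
v -2.233 2.646 0.105
v -0.426 2.2 -0.855
v -1.9 2.994 0.293
f 2 4 1
f 5 2 1
f 1 4 3
f 3 5 1
f 2 8 4
f 6 2 5
f 6 8 2
f 4 8 3
f 7 5 3
f 3 8 7
f 7 6 5
f 8 6 7
f 10 9 13
f 10 13 11
f 11 13 14
f 11 14 12
f 13 9 15
f 13 15 14
f 14 15 16
f 14 16 12
f 15 9 17
f 15 17 16
f 16 17 18
f 16 18 12
f 17 9 19
f 17 19 18
f 18 19 20
f 18 20 12
f 19 9 21
f 19 21 20
f 20 21 22
f 20 22 12
f 21 9 23
f 21 23 22
f 22 23 24
f 22 24 12
f 23 9 25
f 23 25 24
f 24 25 26
f 24 26 12
f 25 9 27
f 25 27 26
f 26 27 28
f 26 28 12
f 27 9 10
f 27 10 28
f 28 10 11
f 28 11 12
f 29 66 45
f 66 40 69
f 45 69 34
f 66 69 45
f 29 45 41
f 45 34 46
f 41 46 30
f 45 46 41
f 29 41 50
f 41 30 51
f 50 51 36
f 41 51 50
f 29 50 62
f 50 36 65
f 62 65 39
f 50 65 62
f 29 62 66
f 62 39 70
f 66 70 40
f 62 70 66
f 30 46 57
f 46 34 60
f 57 60 38
f 46 60 57
f 34 69 47
f 69 40 68
f 47 68 33
f 69 68 47
f 40 70 67
f 70 39 63
f 67 63 31
f 70 63 67
f 39 65 64
f 65 36 52
f 64 52 35
f 65 52 64
f 36 51 56
f 51 30 53
f 56 53 37
f 51 53 56
f 32 58 44
f 58 38 59
f 44 59 33
f 58 59 44
f 32 44 42
f 44 33 43
f 42 43 31
f 44 43 42
f 32 42 49
f 42 31 48
f 49 48 35
f 42 48 49
f 32 49 54
f 49 35 55
f 54 55 37
f 49 55 54
f 32 54 58
f 54 37 61
f 58 61 38
f 54 61 58
f 33 59 47
f 59 38 60
f 47 60 34
f 59 60 47
f 31 43 67
f 43 33 68
f 67 68 40
f 43 68 67
f 35 48 64
f 48 31 63
f 64 63 39
f 48 63 64
f 37 55 56
f 55 35 52
f 56 52 36
f 55 52 56
f 38 61 57
f 61 37 53
f 57 53 30
f 61 53 57
f 72 71 75
f 72 75 73
f 73 75 76
f 73 76 74
f 75 71 77
f 75 77 76
f 76 77 78
f 76 78 74
f 77 71 79
f 77 79 78
f 78 79 80
f 78 80 74
f 79 71 81
f 79 81 80
f 80 81 82
f 80 82 74
f 81 71 83
f 81 83 82
f 82 83 84
f 82 84 74
f 83 71 85
f 83 85 84
f 84 85 86
f 84 86 74
f 85 71 87
f 85 87 86
f 86 87 88
f 86 88 74
f 87 71 89
f 87 89 88
f 88 89 90
f 88 90 74
f 89 71 72
f 89 72 90
f 90 72 73
f 90 73 74
f 92 91 95
f 92 95 93
f 93 95 96
f 93 96 94
f 95 91 97
f 95 97 96
f 96 97 98
f 96 98 94
f 97 91 99
f 97 99 98
f 98 99 100
f 98 100 94
f 99 91 101
f 99 101 100
f 100 101 102
f 100 102 94
f 101 91 103
f 101 103 102
f 102 103 104
f 102 104 94
f 103 91 105
f 103 105 104
f 104 105 106
f 104 106 94
f 105 91 107
f 105 107 106
f 106 107 108
f 106 108 94
f 107 91 109
f 107 109 108
f 108 109 110
f 108 110 94
f 109 91 111
f 109 111 110
f 110 111 112
f 110 112 94
f 111 91 113
f 111 113 112
f 112 113 114
f 112 114 94
f 113 91 115
f 113 115 114
f 114 115 116
f 114 116 94
f 115 91 92
f 115 92 116
f 116 92 93
f 116 93 94



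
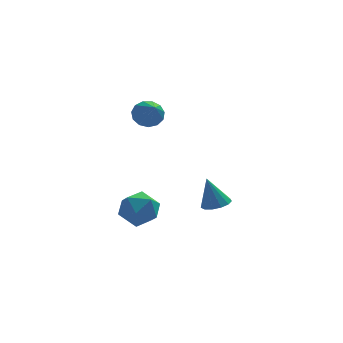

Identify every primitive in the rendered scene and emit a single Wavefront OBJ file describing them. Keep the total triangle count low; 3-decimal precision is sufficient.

v -3.653 -2.115 -2.146
v -2.577 -1.87 -2.664
v -3.183 -4.03 -2.076
v -2.107 -3.785 -2.594
v -2.335 -3.411 -1.456
v -2.625 -2.227 -1.499
v -3.135 -3.673 -3.241
v -3.425 -2.489 -3.284
v -2.256 -2.832 -3.341
v -1.762 -2.671 -2.238
v -3.998 -3.229 -2.502
v -3.504 -3.068 -1.399
v 1.8 0.764 -4.488
v 2.351 0.138 -4.241
v 1.32 1.056 -2.672
v 2.608 0.555 -4.24
v 2.608 1.039 -4.318
v 2.352 1.436 -4.449
v 1.921 1.62 -4.593
v 1.451 1.532 -4.703
v 1.092 1.2 -4.745
v 0.958 0.73 -4.705
v 1.092 0.271 -4.596
v 1.45 -0.031 -4.453
v 1.919 -0.081 -4.32
v -1.881 0.684 2.682
v -1.452 0.234 2.045
v -1.759 -1.004 3.958
v -1.099 0.465 2.317
v -0.995 0.766 2.705
v -1.172 1.04 3.085
v -1.574 1.202 3.338
v -2.074 1.199 3.382
v -2.512 1.033 3.204
v -2.75 0.756 2.86
v -2.712 0.456 2.46
v -2.41 0.229 2.13
v -1.94 0.146 1.976
f 1 12 6
f 1 6 2
f 1 2 8
f 1 8 11
f 1 11 12
f 2 6 10
f 6 12 5
f 12 11 3
f 11 8 7
f 8 2 9
f 4 10 5
f 4 5 3
f 4 3 7
f 4 7 9
f 4 9 10
f 5 10 6
f 3 5 12
f 7 3 11
f 9 7 8
f 10 9 2
f 14 13 16
f 14 16 15
f 16 13 17
f 16 17 15
f 17 13 18
f 17 18 15
f 18 13 19
f 18 19 15
f 19 13 20
f 19 20 15
f 20 13 21
f 20 21 15
f 21 13 22
f 21 22 15
f 22 13 23
f 22 23 15
f 23 13 24
f 23 24 15
f 24 13 25
f 24 25 15
f 25 13 14
f 25 14 15
f 27 26 29
f 27 29 28
f 29 26 30
f 29 30 28
f 30 26 31
f 30 31 28
f 31 26 32
f 31 32 28
f 32 26 33
f 32 33 28
f 33 26 34
f 33 34 28
f 34 26 35
f 34 35 28
f 35 26 36
f 35 36 28
f 36 26 37
f 36 37 28
f 37 26 38
f 37 38 28
f 38 26 27
f 38 27 28



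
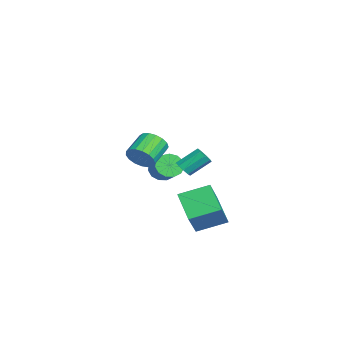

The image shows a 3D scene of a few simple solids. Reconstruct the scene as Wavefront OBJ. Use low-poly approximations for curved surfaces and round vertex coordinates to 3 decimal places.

v 3.127 1.486 2.258
v 3.497 1.236 2.659
v 3.264 2.404 3.603
v 2.893 2.654 3.202
v 3.708 1.482 2.406
v 3.474 2.65 3.351
v 3.647 1.73 2.085
v 3.413 2.898 3.029
v 3.343 1.863 1.844
v 3.109 3.031 2.788
v 2.937 1.82 1.797
v 2.703 2.988 2.741
v 2.62 1.621 1.966
v 2.387 2.789 2.91
v 2.541 1.358 2.271
v 2.307 2.526 3.215
v 2.735 1.155 2.57
v 2.502 2.323 3.514
v 3.113 1.107 2.723
v 2.879 2.275 3.667
v -4.106 0.569 -0.875
v -3.696 0.808 -1.616
v -2.384 1.19 -0.766
v -2.794 0.951 -0.025
v -3.925 1.214 -1.446
v -2.612 1.596 -0.596
v -4.211 1.415 -1.094
v -2.898 1.797 -0.244
v -4.464 1.347 -0.673
v -3.151 1.73 0.177
v -4.603 1.032 -0.316
v -3.291 1.415 0.534
v -4.585 0.57 -0.137
v -3.272 0.953 0.713
v -4.415 0.108 -0.192
v -3.102 0.491 0.658
v -4.146 -0.208 -0.463
v -2.834 0.174 0.386
v -3.865 -0.278 -0.866
v -2.553 0.105 -0.016
v -3.661 -0.078 -1.272
v -2.348 0.304 -0.422
v -3.598 0.326 -1.551
v -2.285 0.709 -0.701
v 2.505 2.223 -2.865
v 0.906 1.682 -1.686
v 2.369 4.028 -2.224
v 0.769 3.487 -1.044
v 3.851 1.753 -1.256
v 2.251 1.212 -0.076
v 3.714 3.558 -0.614
v 2.115 3.017 0.565
v 4.183 -0.836 3.554
v 4.773 -0.384 4.043
v 3.607 0.368 4.755
v 3.017 -0.084 4.266
v 4.72 -0.14 3.698
v 3.553 0.612 4.41
v 4.543 -0.056 3.319
v 3.376 0.696 4.031
v 4.284 -0.151 2.995
v 3.117 0.601 3.707
v 4.002 -0.403 2.798
v 2.835 0.35 3.51
v 3.761 -0.753 2.775
v 2.595 -0.001 3.487
v 3.618 -1.123 2.93
v 2.451 -0.371 3.642
v 3.603 -1.427 3.228
v 2.437 -0.675 3.94
v 3.722 -1.596 3.601
v 2.555 -0.844 4.313
v 3.947 -1.59 3.963
v 2.78 -0.838 4.675
v 4.225 -1.412 4.231
v 3.058 -0.66 4.943
v 4.494 -1.102 4.345
v 3.328 -0.35 5.056
v 4.692 -0.731 4.277
v 3.525 0.021 4.988
f 2 1 5
f 2 5 3
f 3 5 6
f 3 6 4
f 5 1 7
f 5 7 6
f 6 7 8
f 6 8 4
f 7 1 9
f 7 9 8
f 8 9 10
f 8 10 4
f 9 1 11
f 9 11 10
f 10 11 12
f 10 12 4
f 11 1 13
f 11 13 12
f 12 13 14
f 12 14 4
f 13 1 15
f 13 15 14
f 14 15 16
f 14 16 4
f 15 1 17
f 15 17 16
f 16 17 18
f 16 18 4
f 17 1 19
f 17 19 18
f 18 19 20
f 18 20 4
f 19 1 2
f 19 2 20
f 20 2 3
f 20 3 4
f 22 21 25
f 22 25 23
f 23 25 26
f 23 26 24
f 25 21 27
f 25 27 26
f 26 27 28
f 26 28 24
f 27 21 29
f 27 29 28
f 28 29 30
f 28 30 24
f 29 21 31
f 29 31 30
f 30 31 32
f 30 32 24
f 31 21 33
f 31 33 32
f 32 33 34
f 32 34 24
f 33 21 35
f 33 35 34
f 34 35 36
f 34 36 24
f 35 21 37
f 35 37 36
f 36 37 38
f 36 38 24
f 37 21 39
f 37 39 38
f 38 39 40
f 38 40 24
f 39 21 41
f 39 41 40
f 40 41 42
f 40 42 24
f 41 21 43
f 41 43 42
f 42 43 44
f 42 44 24
f 43 21 22
f 43 22 44
f 44 22 23
f 44 23 24
f 46 48 45
f 49 46 45
f 45 48 47
f 47 49 45
f 46 52 48
f 50 46 49
f 50 52 46
f 48 52 47
f 51 49 47
f 47 52 51
f 51 50 49
f 52 50 51
f 54 53 57
f 54 57 55
f 55 57 58
f 55 58 56
f 57 53 59
f 57 59 58
f 58 59 60
f 58 60 56
f 59 53 61
f 59 61 60
f 60 61 62
f 60 62 56
f 61 53 63
f 61 63 62
f 62 63 64
f 62 64 56
f 63 53 65
f 63 65 64
f 64 65 66
f 64 66 56
f 65 53 67
f 65 67 66
f 66 67 68
f 66 68 56
f 67 53 69
f 67 69 68
f 68 69 70
f 68 70 56
f 69 53 71
f 69 71 70
f 70 71 72
f 70 72 56
f 71 53 73
f 71 73 72
f 72 73 74
f 72 74 56
f 73 53 75
f 73 75 74
f 74 75 76
f 74 76 56
f 75 53 77
f 75 77 76
f 76 77 78
f 76 78 56
f 77 53 79
f 77 79 78
f 78 79 80
f 78 80 56
f 79 53 54
f 79 54 80
f 80 54 55
f 80 55 56



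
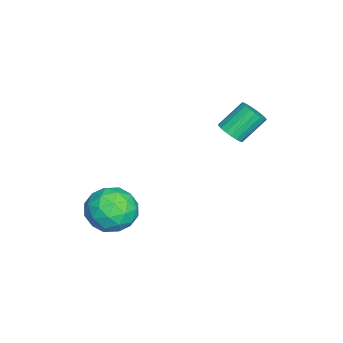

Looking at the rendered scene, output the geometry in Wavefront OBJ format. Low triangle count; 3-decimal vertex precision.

v -2.155 1.186 1.533
v -1.582 1.51 1.585
v -2.193 2.418 2.639
v -2.765 2.094 2.587
v -1.723 1.659 1.375
v -2.333 2.568 2.429
v -1.949 1.715 1.196
v -2.56 2.623 2.25
v -2.216 1.665 1.084
v -2.827 2.574 2.138
v -2.471 1.521 1.061
v -3.081 2.43 2.115
v -2.663 1.311 1.131
v -3.274 2.219 2.185
v -2.755 1.075 1.281
v -3.365 1.984 2.335
v -2.727 0.862 1.481
v -3.338 1.77 2.535
v -2.587 0.712 1.691
v -3.197 1.621 2.745
v -2.36 0.657 1.87
v -2.971 1.565 2.924
v -2.093 0.706 1.982
v -2.704 1.615 3.036
v -1.839 0.85 2.005
v -2.449 1.759 3.059
v -1.646 1.061 1.935
v -2.257 1.969 2.989
v -1.555 1.296 1.785
v -2.165 2.205 2.839
v 0.851 -2.461 -0.418
v 1.663 -1.981 -1.123
v 1.697 -4.159 -0.597
v 2.509 -3.679 -1.302
v 2.486 -3.403 -0.158
v 1.964 -2.354 -0.047
v 1.396 -3.786 -1.673
v 0.874 -2.737 -1.562
v 2 -2.8 -1.899
v 2.674 -2.564 -0.962
v 0.686 -3.576 -0.758
v 1.36 -3.34 0.179
v 1.183 -2.072 -0.754
v 2.177 -4.068 -0.966
v 2.164 -3.906 -0.293
v 2.641 -3.624 -0.707
v 1.359 -2.291 -0.122
v 1.837 -2.009 -0.536
v 2.321 -2.845 0.031
v 1.523 -4.131 -1.184
v 2.001 -3.849 -1.598
v 0.719 -2.516 -1.013
v 1.196 -2.234 -1.427
v 1.039 -3.295 -1.751
v 1.859 -2.272 -1.625
v 2.356 -3.27 -1.731
v 1.702 -3.332 -1.949
v 1.394 -2.716 -1.883
v 2.254 -2.133 -1.075
v 2.752 -3.131 -1.18
v 2.738 -2.969 -0.507
v 2.431 -2.352 -0.442
v 2.453 -2.614 -1.531
v 0.608 -3.009 -0.54
v 1.106 -4.007 -0.645
v 0.929 -3.788 -1.278
v 0.622 -3.171 -1.213
v 1.004 -2.87 0.011
v 1.501 -3.868 -0.095
v 1.966 -3.424 0.163
v 1.658 -2.808 0.229
v 0.907 -3.526 -0.189
f 2 1 5
f 2 5 3
f 3 5 6
f 3 6 4
f 5 1 7
f 5 7 6
f 6 7 8
f 6 8 4
f 7 1 9
f 7 9 8
f 8 9 10
f 8 10 4
f 9 1 11
f 9 11 10
f 10 11 12
f 10 12 4
f 11 1 13
f 11 13 12
f 12 13 14
f 12 14 4
f 13 1 15
f 13 15 14
f 14 15 16
f 14 16 4
f 15 1 17
f 15 17 16
f 16 17 18
f 16 18 4
f 17 1 19
f 17 19 18
f 18 19 20
f 18 20 4
f 19 1 21
f 19 21 20
f 20 21 22
f 20 22 4
f 21 1 23
f 21 23 22
f 22 23 24
f 22 24 4
f 23 1 25
f 23 25 24
f 24 25 26
f 24 26 4
f 25 1 27
f 25 27 26
f 26 27 28
f 26 28 4
f 27 1 29
f 27 29 28
f 28 29 30
f 28 30 4
f 29 1 2
f 29 2 30
f 30 2 3
f 30 3 4
f 31 68 47
f 68 42 71
f 47 71 36
f 68 71 47
f 31 47 43
f 47 36 48
f 43 48 32
f 47 48 43
f 31 43 52
f 43 32 53
f 52 53 38
f 43 53 52
f 31 52 64
f 52 38 67
f 64 67 41
f 52 67 64
f 31 64 68
f 64 41 72
f 68 72 42
f 64 72 68
f 32 48 59
f 48 36 62
f 59 62 40
f 48 62 59
f 36 71 49
f 71 42 70
f 49 70 35
f 71 70 49
f 42 72 69
f 72 41 65
f 69 65 33
f 72 65 69
f 41 67 66
f 67 38 54
f 66 54 37
f 67 54 66
f 38 53 58
f 53 32 55
f 58 55 39
f 53 55 58
f 34 60 46
f 60 40 61
f 46 61 35
f 60 61 46
f 34 46 44
f 46 35 45
f 44 45 33
f 46 45 44
f 34 44 51
f 44 33 50
f 51 50 37
f 44 50 51
f 34 51 56
f 51 37 57
f 56 57 39
f 51 57 56
f 34 56 60
f 56 39 63
f 60 63 40
f 56 63 60
f 35 61 49
f 61 40 62
f 49 62 36
f 61 62 49
f 33 45 69
f 45 35 70
f 69 70 42
f 45 70 69
f 37 50 66
f 50 33 65
f 66 65 41
f 50 65 66
f 39 57 58
f 57 37 54
f 58 54 38
f 57 54 58
f 40 63 59
f 63 39 55
f 59 55 32
f 63 55 59



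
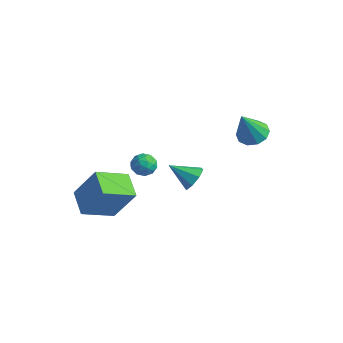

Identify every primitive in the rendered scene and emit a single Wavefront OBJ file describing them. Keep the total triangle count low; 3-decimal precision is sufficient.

v -3.575 -4.616 -4.002
v -4.781 -3.968 -3.495
v -3.034 -3.023 -4.749
v -4.24 -2.376 -4.241
v -2.56 -4.124 -2.219
v -3.766 -3.477 -1.711
v -2.019 -2.532 -2.965
v -3.225 -1.884 -2.458
v -0.819 -3.028 0.212
v -0.24 -2.916 0.49
v -0.82 -4.004 0.61
v -0.241 -3.892 0.888
v -0.773 -3.585 1.107
v -0.772 -2.981 0.861
v -0.288 -3.939 0.239
v -0.287 -3.335 -0.007
v 0.088 -3.479 0.507
v -0.211 -3.26 1.043
v -0.849 -3.66 0.057
v -1.148 -3.441 0.593
v -0.529 -2.886 0.316
v -0.531 -4.034 0.784
v -0.843 -3.853 0.913
v -0.503 -3.788 1.076
v -0.842 -2.924 0.534
v -0.501 -2.858 0.697
v -0.815 -3.252 1.06
v -0.559 -4.062 0.403
v -0.218 -3.996 0.566
v -0.557 -3.132 0.024
v -0.217 -3.067 0.187
v -0.245 -3.668 0.04
v 0.004 -3.151 0.489
v 0.003 -3.725 0.723
v -0.025 -3.753 0.342
v -0.024 -3.398 0.197
v -0.172 -3.022 0.804
v -0.173 -3.597 1.038
v -0.485 -3.416 1.167
v -0.485 -3.061 1.022
v 0.021 -3.354 0.814
v -0.887 -3.323 0.062
v -0.888 -3.898 0.296
v -0.575 -3.859 0.078
v -0.575 -3.504 -0.067
v -1.063 -3.195 0.377
v -1.064 -3.769 0.611
v -1.036 -3.522 0.903
v -1.035 -3.167 0.758
v -1.081 -3.566 0.286
v 1.212 1.843 0.863
v 1.888 1.458 0.636
v 1.268 0.977 2.497
v 2.021 1.886 0.858
v 1.845 2.298 1.082
v 1.428 2.536 1.222
v 0.928 2.509 1.225
v 0.536 2.228 1.09
v 0.403 1.799 0.868
v 0.579 1.387 0.644
v 0.996 1.149 0.503
v 1.496 1.176 0.5
v 2.483 -3.32 1.152
v 2.737 -3.011 1.739
v 1.537 -3.94 1.888
v 2.353 -2.713 1.496
v 2.046 -2.77 1.052
v 1.994 -3.149 0.666
v 2.23 -3.629 0.565
v 2.614 -3.927 0.808
v 2.921 -3.87 1.252
v 2.972 -3.49 1.638
f 2 4 1
f 5 2 1
f 1 4 3
f 3 5 1
f 2 8 4
f 6 2 5
f 6 8 2
f 4 8 3
f 7 5 3
f 3 8 7
f 7 6 5
f 8 6 7
f 9 46 25
f 46 20 49
f 25 49 14
f 46 49 25
f 9 25 21
f 25 14 26
f 21 26 10
f 25 26 21
f 9 21 30
f 21 10 31
f 30 31 16
f 21 31 30
f 9 30 42
f 30 16 45
f 42 45 19
f 30 45 42
f 9 42 46
f 42 19 50
f 46 50 20
f 42 50 46
f 10 26 37
f 26 14 40
f 37 40 18
f 26 40 37
f 14 49 27
f 49 20 48
f 27 48 13
f 49 48 27
f 20 50 47
f 50 19 43
f 47 43 11
f 50 43 47
f 19 45 44
f 45 16 32
f 44 32 15
f 45 32 44
f 16 31 36
f 31 10 33
f 36 33 17
f 31 33 36
f 12 38 24
f 38 18 39
f 24 39 13
f 38 39 24
f 12 24 22
f 24 13 23
f 22 23 11
f 24 23 22
f 12 22 29
f 22 11 28
f 29 28 15
f 22 28 29
f 12 29 34
f 29 15 35
f 34 35 17
f 29 35 34
f 12 34 38
f 34 17 41
f 38 41 18
f 34 41 38
f 13 39 27
f 39 18 40
f 27 40 14
f 39 40 27
f 11 23 47
f 23 13 48
f 47 48 20
f 23 48 47
f 15 28 44
f 28 11 43
f 44 43 19
f 28 43 44
f 17 35 36
f 35 15 32
f 36 32 16
f 35 32 36
f 18 41 37
f 41 17 33
f 37 33 10
f 41 33 37
f 52 51 54
f 52 54 53
f 54 51 55
f 54 55 53
f 55 51 56
f 55 56 53
f 56 51 57
f 56 57 53
f 57 51 58
f 57 58 53
f 58 51 59
f 58 59 53
f 59 51 60
f 59 60 53
f 60 51 61
f 60 61 53
f 61 51 62
f 61 62 53
f 62 51 52
f 62 52 53
f 64 63 66
f 64 66 65
f 66 63 67
f 66 67 65
f 67 63 68
f 67 68 65
f 68 63 69
f 68 69 65
f 69 63 70
f 69 70 65
f 70 63 71
f 70 71 65
f 71 63 72
f 71 72 65
f 72 63 64
f 72 64 65



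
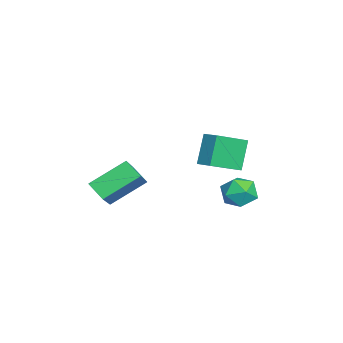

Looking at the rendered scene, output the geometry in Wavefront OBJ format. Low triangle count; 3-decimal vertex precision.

v 1.838 -4.041 -2.516
v 1.218 -4.735 -1.875
v 1.13 -2.358 -1.382
v 0.51 -3.051 -0.74
v 3.39 -4.249 -1.24
v 2.77 -4.942 -0.598
v 2.682 -2.565 -0.105
v 2.062 -3.259 0.536
v -2.575 -0.139 -2.204
v -3.489 0.164 -0.613
v -3.606 1.384 -3.086
v -4.52 1.687 -1.495
v -1.88 0.493 -1.925
v -2.794 0.796 -0.334
v -2.911 2.016 -2.807
v -3.825 2.319 -1.216
v 0.973 2.781 -2.455
v 1.486 1.978 -2.752
v -0.106 1.822 -1.728
v 0.407 1.019 -2.025
v 0.792 1.63 -1.335
v 1.459 2.223 -1.784
v -0.079 1.577 -2.696
v 0.588 2.17 -3.145
v 0.837 1.233 -2.901
v 1.375 1.266 -2.06
v 0.005 2.534 -2.42
v 0.543 2.567 -1.579
f 2 4 1
f 5 2 1
f 1 4 3
f 3 5 1
f 2 8 4
f 6 2 5
f 6 8 2
f 4 8 3
f 7 5 3
f 3 8 7
f 7 6 5
f 8 6 7
f 10 12 9
f 13 10 9
f 9 12 11
f 11 13 9
f 10 16 12
f 14 10 13
f 14 16 10
f 12 16 11
f 15 13 11
f 11 16 15
f 15 14 13
f 16 14 15
f 17 28 22
f 17 22 18
f 17 18 24
f 17 24 27
f 17 27 28
f 18 22 26
f 22 28 21
f 28 27 19
f 27 24 23
f 24 18 25
f 20 26 21
f 20 21 19
f 20 19 23
f 20 23 25
f 20 25 26
f 21 26 22
f 19 21 28
f 23 19 27
f 25 23 24
f 26 25 18



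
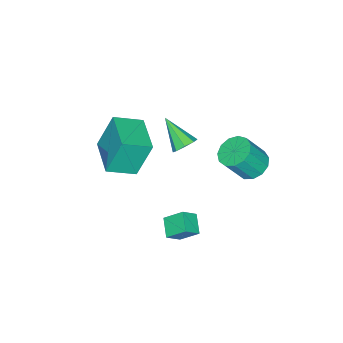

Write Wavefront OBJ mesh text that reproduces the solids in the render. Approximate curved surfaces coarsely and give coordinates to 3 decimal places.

v -0.138 -3.681 0.136
v -0.695 -3.199 1.942
v 1.138 -2.26 0.151
v 0.582 -1.778 1.956
v 0.858 -4.582 0.684
v 0.302 -4.1 2.489
v 2.135 -3.161 0.698
v 1.578 -2.679 2.504
v 1.765 0.459 -2.401
v 1.097 -0.159 -1.987
v 1.471 1.262 -1.678
v 0.802 0.645 -1.264
v 2.378 0.175 -1.836
v 1.709 -0.442 -1.422
v 2.083 0.979 -1.113
v 1.415 0.361 -0.699
v -1.616 1.876 1.012
v -1.035 1.506 0.548
v -0.343 0.994 1.825
v -0.924 1.364 2.288
v -0.878 1.938 0.636
v -0.186 1.426 1.913
v -0.956 2.35 0.844
v -0.264 1.838 2.121
v -1.243 2.611 1.104
v -0.551 2.1 2.381
v -1.648 2.64 1.335
v -0.956 2.128 2.612
v -2.044 2.425 1.463
v -1.352 1.913 2.74
v -2.303 2.037 1.448
v -1.611 1.525 2.725
v -2.345 1.597 1.295
v -1.653 1.085 2.571
v -2.155 1.246 1.051
v -1.463 0.734 2.328
v -1.794 1.095 0.795
v -1.102 0.583 2.072
v -1.376 1.192 0.607
v -0.684 0.68 1.884
v 0.038 -0.485 2.379
v 0.634 -0.524 2.506
v -0.258 -1.735 3.381
v 0.407 -0.237 2.797
v -0.035 -0.095 2.843
v -0.434 -0.182 2.617
v -0.557 -0.445 2.252
v -0.331 -0.732 1.961
v 0.112 -0.874 1.915
v 0.511 -0.788 2.141
f 2 4 1
f 5 2 1
f 1 4 3
f 3 5 1
f 2 8 4
f 6 2 5
f 6 8 2
f 4 8 3
f 7 5 3
f 3 8 7
f 7 6 5
f 8 6 7
f 10 12 9
f 13 10 9
f 9 12 11
f 11 13 9
f 10 16 12
f 14 10 13
f 14 16 10
f 12 16 11
f 15 13 11
f 11 16 15
f 15 14 13
f 16 14 15
f 18 17 21
f 18 21 19
f 19 21 22
f 19 22 20
f 21 17 23
f 21 23 22
f 22 23 24
f 22 24 20
f 23 17 25
f 23 25 24
f 24 25 26
f 24 26 20
f 25 17 27
f 25 27 26
f 26 27 28
f 26 28 20
f 27 17 29
f 27 29 28
f 28 29 30
f 28 30 20
f 29 17 31
f 29 31 30
f 30 31 32
f 30 32 20
f 31 17 33
f 31 33 32
f 32 33 34
f 32 34 20
f 33 17 35
f 33 35 34
f 34 35 36
f 34 36 20
f 35 17 37
f 35 37 36
f 36 37 38
f 36 38 20
f 37 17 39
f 37 39 38
f 38 39 40
f 38 40 20
f 39 17 18
f 39 18 40
f 40 18 19
f 40 19 20
f 42 41 44
f 42 44 43
f 44 41 45
f 44 45 43
f 45 41 46
f 45 46 43
f 46 41 47
f 46 47 43
f 47 41 48
f 47 48 43
f 48 41 49
f 48 49 43
f 49 41 50
f 49 50 43
f 50 41 42
f 50 42 43



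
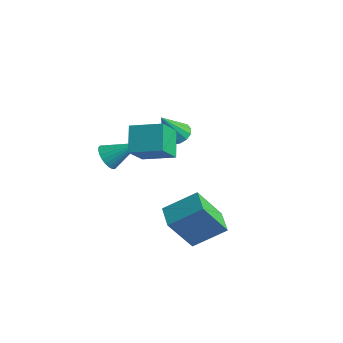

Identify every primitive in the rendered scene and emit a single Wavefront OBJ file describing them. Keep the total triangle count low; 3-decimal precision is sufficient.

v 0.577 -1.616 -2.003
v 0.159 -2.665 -0.279
v 1.521 -0.491 -1.089
v 1.103 -1.539 0.634
v 1.537 -2.281 -2.174
v 1.119 -3.329 -0.451
v 2.481 -1.155 -1.261
v 2.063 -2.204 0.463
v -2.333 0.823 1.419
v -1.805 0.45 1.242
v -2.467 -0.043 2.841
v -1.671 0.718 1.418
v -1.715 1.014 1.593
v -1.924 1.258 1.723
v -2.243 1.386 1.77
v -2.586 1.363 1.724
v -2.861 1.195 1.596
v -2.995 0.927 1.42
v -2.951 0.632 1.244
v -2.742 0.387 1.115
v -2.423 0.259 1.068
v -2.08 0.282 1.114
v -0.804 -2.841 2.44
v -0.507 -3.936 3.582
v -1.513 -2.084 3.35
v -1.216 -3.179 4.492
v 0.436 -2.121 2.808
v 0.733 -3.216 3.95
v -0.273 -1.364 3.718
v 0.024 -2.459 4.86
v -2.705 -3.019 1.691
v -2.167 -3.271 1.359
v -1.675 -2.061 2.629
v -2.227 -3.061 1.209
v -2.359 -2.844 1.133
v -2.544 -2.653 1.141
v -2.753 -2.519 1.233
v -2.955 -2.46 1.395
v -3.119 -2.487 1.602
v -3.219 -2.595 1.823
v -3.242 -2.767 2.023
v -3.182 -2.977 2.173
v -3.05 -3.194 2.25
v -2.866 -3.385 2.242
v -2.656 -3.519 2.149
v -2.454 -3.578 1.988
v -2.291 -3.551 1.78
v -2.19 -3.443 1.56
f 2 4 1
f 5 2 1
f 1 4 3
f 3 5 1
f 2 8 4
f 6 2 5
f 6 8 2
f 4 8 3
f 7 5 3
f 3 8 7
f 7 6 5
f 8 6 7
f 10 9 12
f 10 12 11
f 12 9 13
f 12 13 11
f 13 9 14
f 13 14 11
f 14 9 15
f 14 15 11
f 15 9 16
f 15 16 11
f 16 9 17
f 16 17 11
f 17 9 18
f 17 18 11
f 18 9 19
f 18 19 11
f 19 9 20
f 19 20 11
f 20 9 21
f 20 21 11
f 21 9 22
f 21 22 11
f 22 9 10
f 22 10 11
f 24 26 23
f 27 24 23
f 23 26 25
f 25 27 23
f 24 30 26
f 28 24 27
f 28 30 24
f 26 30 25
f 29 27 25
f 25 30 29
f 29 28 27
f 30 28 29
f 32 31 34
f 32 34 33
f 34 31 35
f 34 35 33
f 35 31 36
f 35 36 33
f 36 31 37
f 36 37 33
f 37 31 38
f 37 38 33
f 38 31 39
f 38 39 33
f 39 31 40
f 39 40 33
f 40 31 41
f 40 41 33
f 41 31 42
f 41 42 33
f 42 31 43
f 42 43 33
f 43 31 44
f 43 44 33
f 44 31 45
f 44 45 33
f 45 31 46
f 45 46 33
f 46 31 47
f 46 47 33
f 47 31 48
f 47 48 33
f 48 31 32
f 48 32 33



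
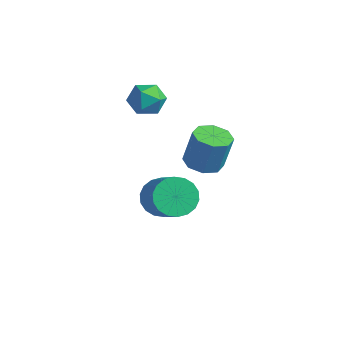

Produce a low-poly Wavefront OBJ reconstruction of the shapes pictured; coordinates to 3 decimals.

v 3.623 -1.885 2.49
v 4.439 -1.811 2.305
v 4.793 -1.6 3.944
v 3.977 -1.675 4.13
v 4.132 -1.245 2.298
v 4.487 -1.035 3.937
v 3.528 -1.055 2.405
v 3.882 -0.845 4.044
v 2.979 -1.351 2.561
v 3.333 -1.141 4.2
v 2.807 -1.96 2.676
v 3.161 -1.749 4.315
v 3.113 -2.525 2.683
v 3.468 -2.315 4.322
v 3.718 -2.715 2.576
v 4.072 -2.505 4.215
v 4.267 -2.419 2.42
v 4.621 -2.209 4.059
v 0.344 -1.383 -1.644
v 0.934 -0.84 -2.259
v 2.366 -1.254 -1.25
v 1.776 -1.797 -0.636
v 0.805 -0.538 -1.952
v 2.237 -0.953 -0.943
v 0.584 -0.404 -1.584
v 2.017 -0.818 -0.575
v 0.317 -0.463 -1.228
v 1.749 -0.878 -0.219
v 0.054 -0.705 -0.954
v 1.486 -1.119 0.054
v -0.151 -1.081 -0.817
v 1.281 -1.495 0.191
v -0.258 -1.516 -0.844
v 1.174 -1.931 0.164
v -0.246 -1.926 -1.03
v 1.186 -2.34 -0.021
v -0.117 -2.227 -1.337
v 1.315 -2.642 -0.328
v 0.103 -2.362 -1.705
v 1.536 -2.776 -0.696
v 0.371 -2.302 -2.061
v 1.803 -2.717 -1.052
v 0.634 -2.061 -2.334
v 2.066 -2.475 -1.326
v 0.839 -1.685 -2.471
v 2.271 -2.099 -1.463
v 0.946 -1.249 -2.444
v 2.378 -1.664 -1.436
v -1.546 -0.5 3.724
v -0.919 -0.713 4.356
v -1.081 -1.627 2.884
v -0.454 -1.84 3.516
v -1.343 -1.966 3.692
v -1.63 -1.27 4.212
v -0.37 -1.07 3.028
v -0.657 -0.374 3.548
v -0.192 -1.065 3.926
v -0.794 -1.619 4.336
v -1.206 -0.721 2.904
v -1.808 -1.275 3.314
f 2 1 5
f 2 5 3
f 3 5 6
f 3 6 4
f 5 1 7
f 5 7 6
f 6 7 8
f 6 8 4
f 7 1 9
f 7 9 8
f 8 9 10
f 8 10 4
f 9 1 11
f 9 11 10
f 10 11 12
f 10 12 4
f 11 1 13
f 11 13 12
f 12 13 14
f 12 14 4
f 13 1 15
f 13 15 14
f 14 15 16
f 14 16 4
f 15 1 17
f 15 17 16
f 16 17 18
f 16 18 4
f 17 1 2
f 17 2 18
f 18 2 3
f 18 3 4
f 20 19 23
f 20 23 21
f 21 23 24
f 21 24 22
f 23 19 25
f 23 25 24
f 24 25 26
f 24 26 22
f 25 19 27
f 25 27 26
f 26 27 28
f 26 28 22
f 27 19 29
f 27 29 28
f 28 29 30
f 28 30 22
f 29 19 31
f 29 31 30
f 30 31 32
f 30 32 22
f 31 19 33
f 31 33 32
f 32 33 34
f 32 34 22
f 33 19 35
f 33 35 34
f 34 35 36
f 34 36 22
f 35 19 37
f 35 37 36
f 36 37 38
f 36 38 22
f 37 19 39
f 37 39 38
f 38 39 40
f 38 40 22
f 39 19 41
f 39 41 40
f 40 41 42
f 40 42 22
f 41 19 43
f 41 43 42
f 42 43 44
f 42 44 22
f 43 19 45
f 43 45 44
f 44 45 46
f 44 46 22
f 45 19 47
f 45 47 46
f 46 47 48
f 46 48 22
f 47 19 20
f 47 20 48
f 48 20 21
f 48 21 22
f 49 60 54
f 49 54 50
f 49 50 56
f 49 56 59
f 49 59 60
f 50 54 58
f 54 60 53
f 60 59 51
f 59 56 55
f 56 50 57
f 52 58 53
f 52 53 51
f 52 51 55
f 52 55 57
f 52 57 58
f 53 58 54
f 51 53 60
f 55 51 59
f 57 55 56
f 58 57 50

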